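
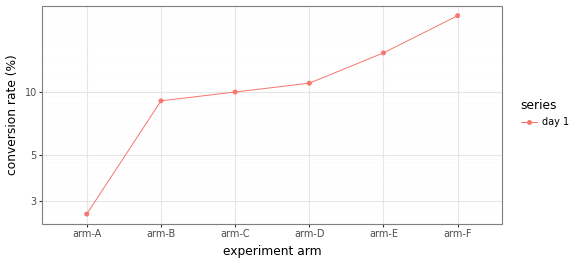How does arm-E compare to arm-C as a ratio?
arm-E ≈ 16, arm-C ≈ 10; 16/10 ≈ 1.6.

≈ 1.6×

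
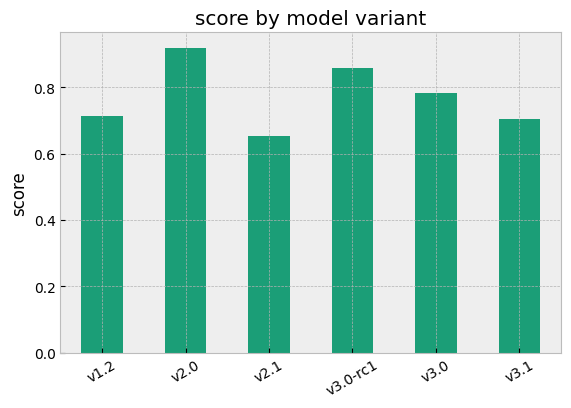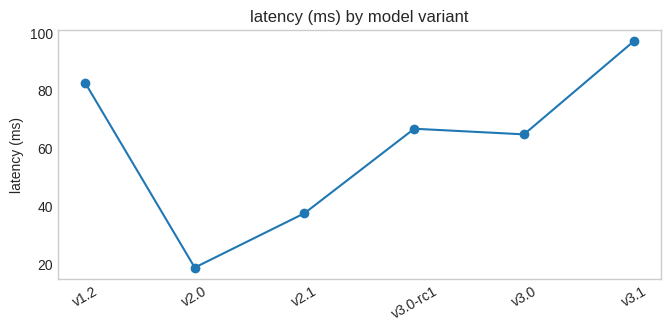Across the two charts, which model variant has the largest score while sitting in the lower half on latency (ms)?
v2.0

Chart 2 median latency (ms) ≈ 70; below-median model variants: v2.0, v2.1, v3.0. Among those, v2.0 has the highest score (≈ 0.9).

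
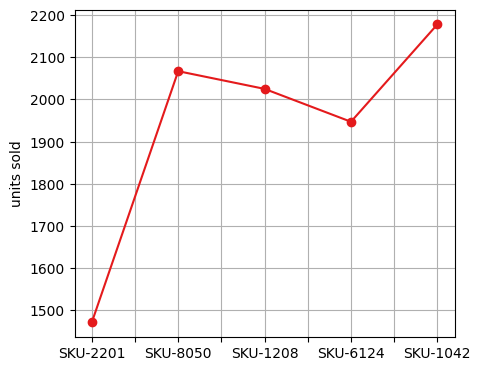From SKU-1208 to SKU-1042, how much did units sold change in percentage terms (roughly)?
≈ +10%

SKU-1208 ≈ 2000, SKU-1042 ≈ 2200; (2200 − 2000) / 2000 ≈ +10%.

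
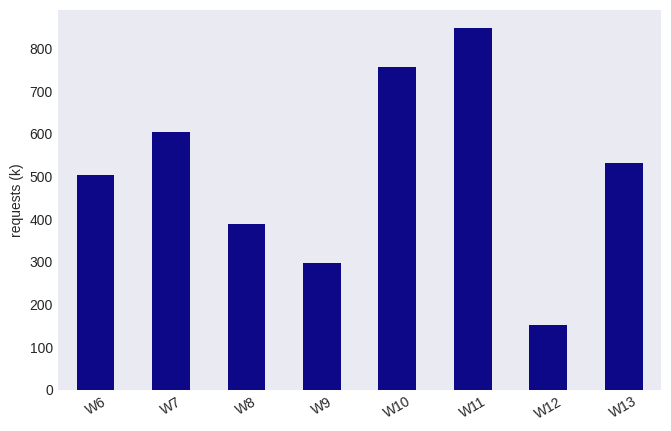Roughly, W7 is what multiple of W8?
≈ 1.5×

W7 ≈ 600, W8 ≈ 400; 600/400 ≈ 1.5.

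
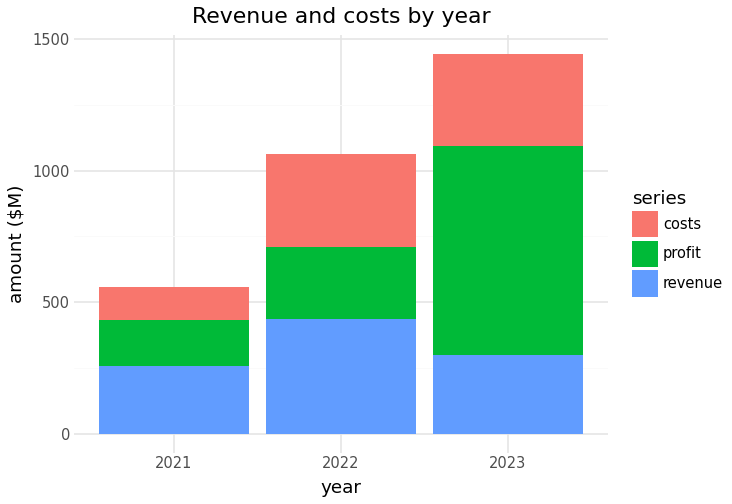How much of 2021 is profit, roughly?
≈ 200

profit top ≈ 400, bottom ≈ 200; segment ≈ 200.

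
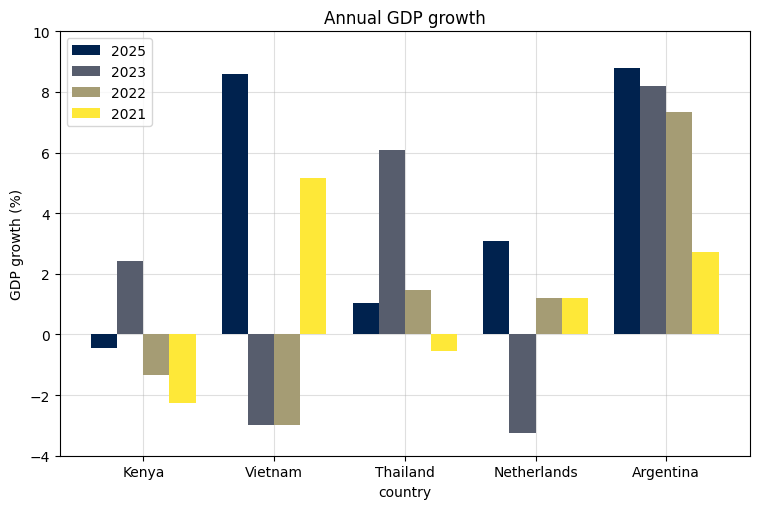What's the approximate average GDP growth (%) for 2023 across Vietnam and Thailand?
≈ 2

(-2 + 6) / 2 ≈ 2.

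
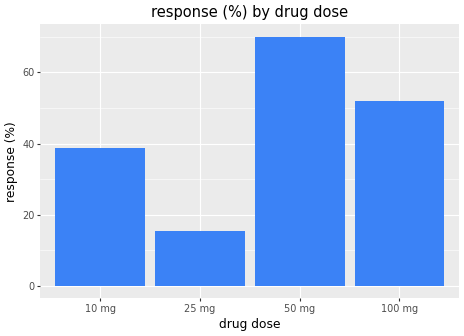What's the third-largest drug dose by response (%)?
Top 4: 50 mg ≈ 70, 100 mg ≈ 50, 10 mg ≈ 40, 25 mg ≈ 20.

10 mg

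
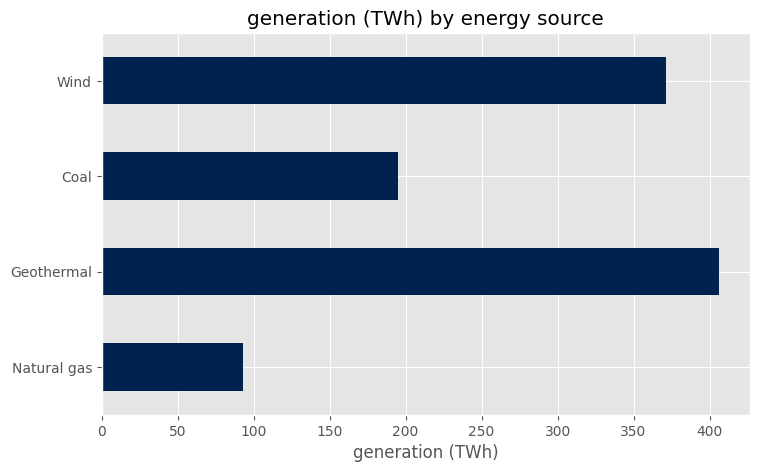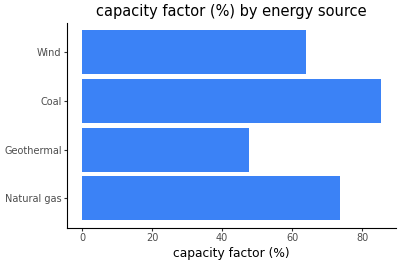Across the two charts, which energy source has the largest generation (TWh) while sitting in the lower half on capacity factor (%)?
Chart 2 median capacity factor (%) ≈ 70; below-median energy sources: Geothermal, Wind. Among those, Geothermal has the highest generation (TWh) (≈ 400).

Geothermal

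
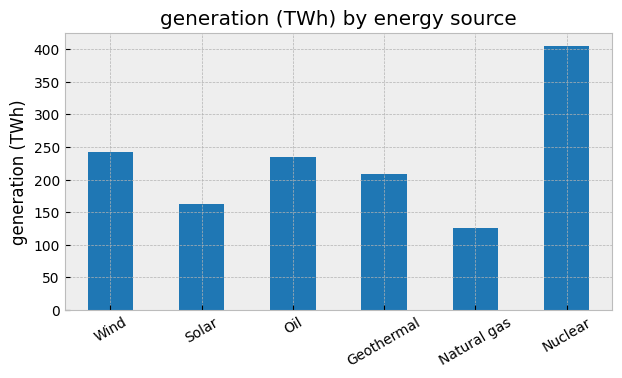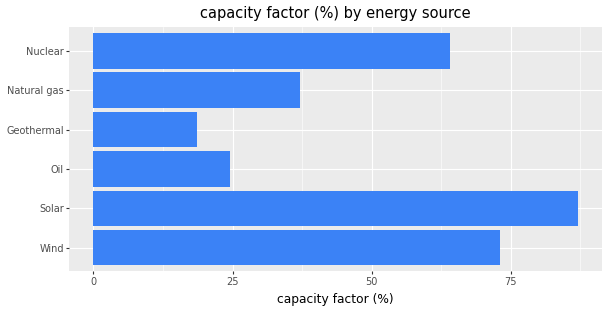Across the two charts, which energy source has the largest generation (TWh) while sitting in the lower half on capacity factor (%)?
Oil

Chart 2 median capacity factor (%) ≈ 50; below-median energy sources: Oil, Geothermal, Natural gas. Among those, Oil has the highest generation (TWh) (≈ 250).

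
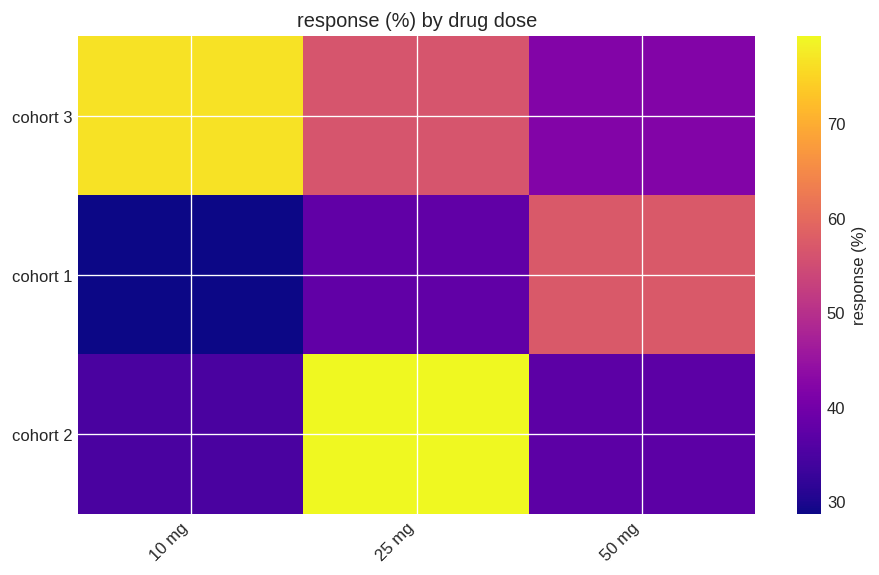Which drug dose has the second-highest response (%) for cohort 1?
Top 3 for cohort 1: 50 mg ≈ 55, 25 mg ≈ 40, 10 mg ≈ 30.

25 mg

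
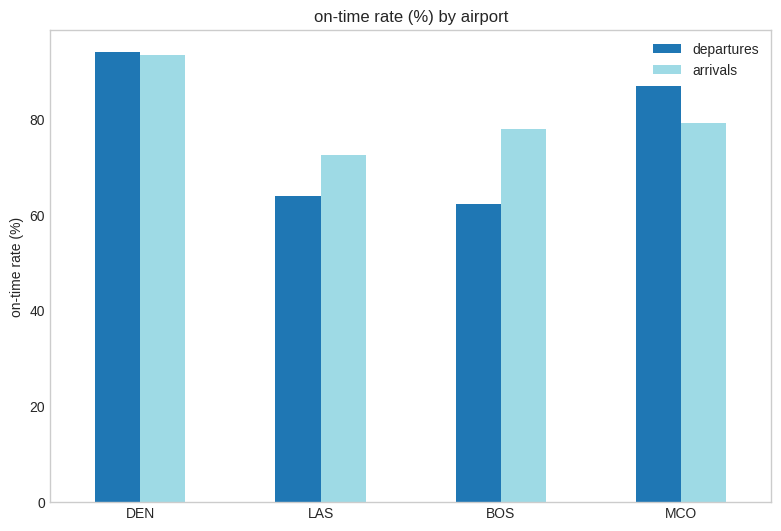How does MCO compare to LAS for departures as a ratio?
MCO ≈ 90, LAS ≈ 60; 90/60 ≈ 1.5.

≈ 1.5×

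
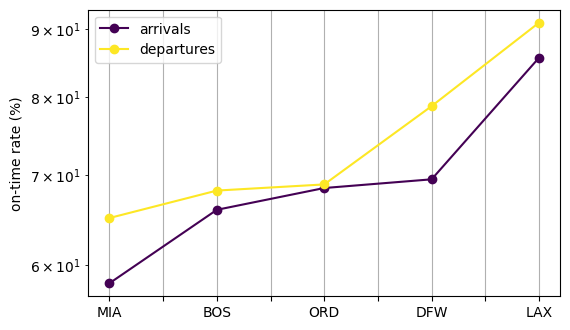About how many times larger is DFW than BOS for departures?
≈ 1.14×

DFW ≈ 80, BOS ≈ 70; 80/70 ≈ 1.14.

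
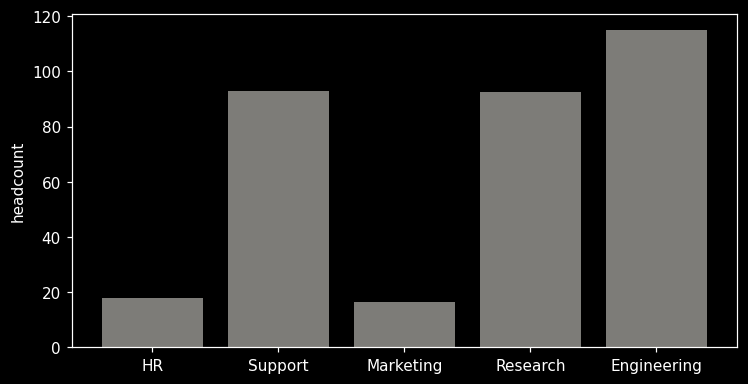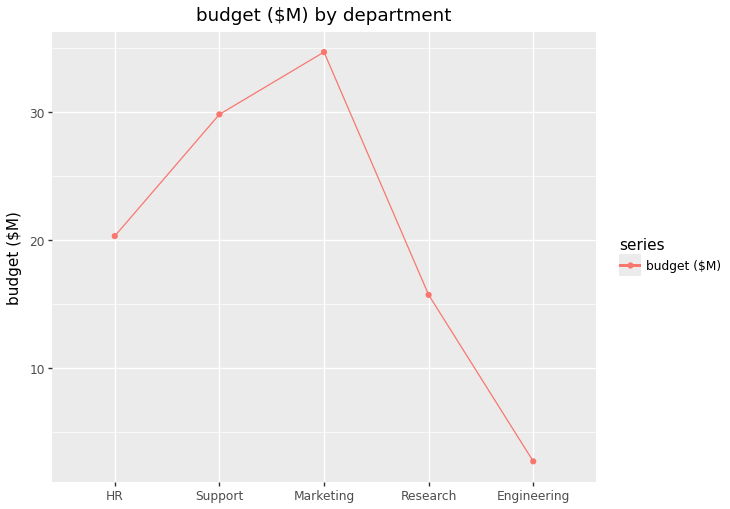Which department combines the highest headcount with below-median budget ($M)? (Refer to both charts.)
Chart 2 median budget ($M) ≈ 20; below-median departments: Research, Engineering. Among those, Engineering has the highest headcount (≈ 120).

Engineering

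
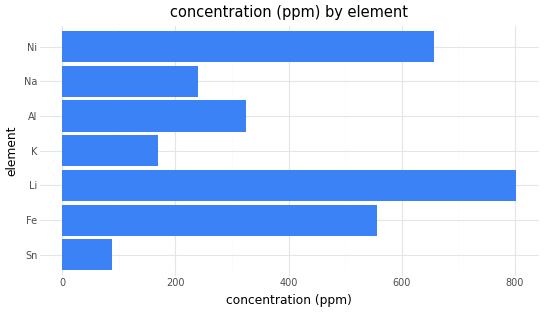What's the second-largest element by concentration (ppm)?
Ni

Top 3: Li ≈ 800, Ni ≈ 700, Fe ≈ 600.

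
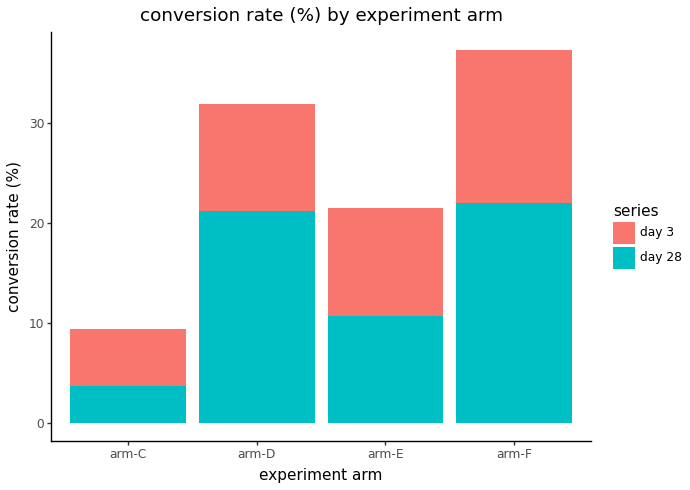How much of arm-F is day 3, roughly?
≈ 15

day 3 top ≈ 35, bottom ≈ 20; segment ≈ 15.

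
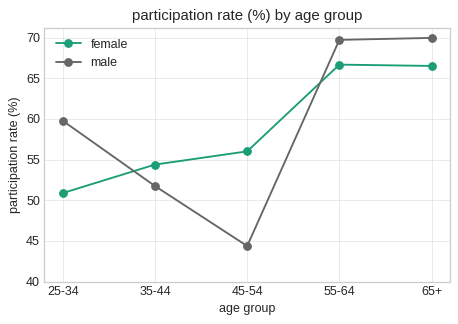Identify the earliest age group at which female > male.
35-44

25-34: female ≈ 50 vs male ≈ 60 (not yet); 35-44: female ≈ 55 vs male ≈ 50 (first crossover).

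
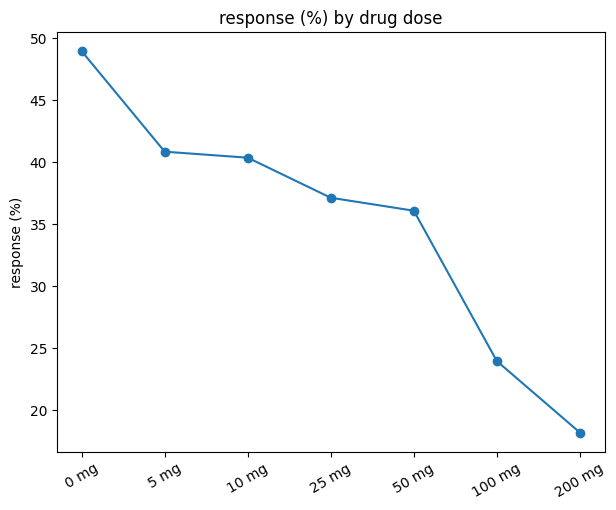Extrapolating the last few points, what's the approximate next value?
Last three: 35, 25, 20 → slope ≈ -7.5/step → next ≈ 12.5.

≈ 12.5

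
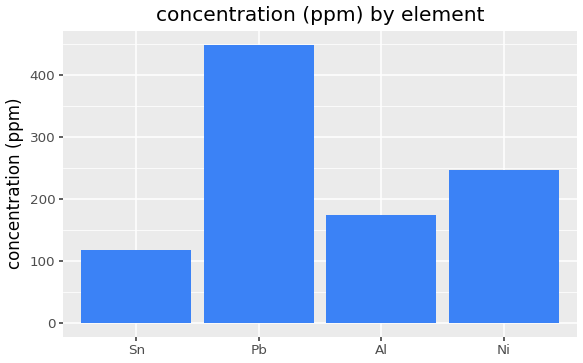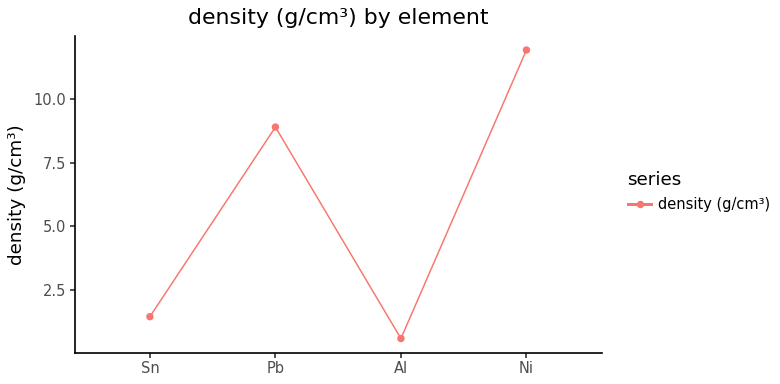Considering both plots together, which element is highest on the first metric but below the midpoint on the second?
Al

Chart 2 median density (g/cm³) ≈ 6; below-median elements: Sn, Al. Among those, Al has the highest concentration (ppm) (≈ 150).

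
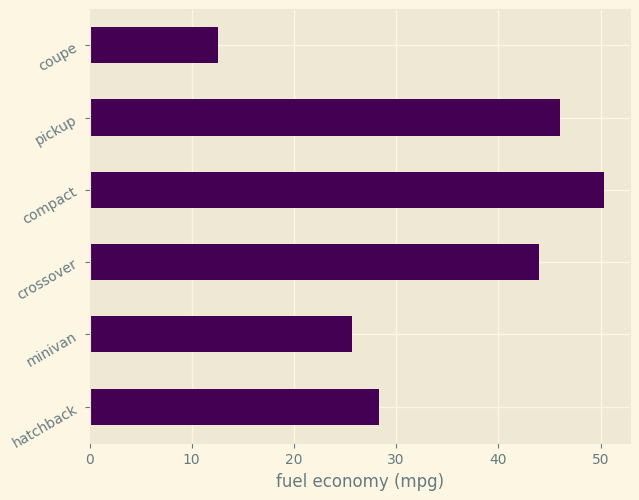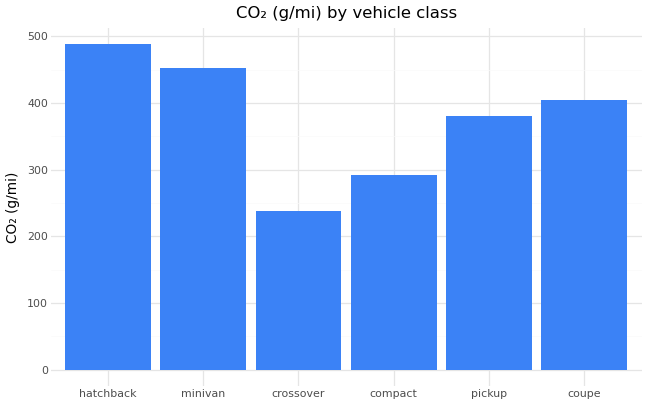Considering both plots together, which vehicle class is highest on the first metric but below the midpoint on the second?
Chart 2 median CO₂ (g/mi) ≈ 400; below-median vehicle classes: crossover, compact, pickup. Among those, compact has the highest fuel economy (mpg) (≈ 50).

compact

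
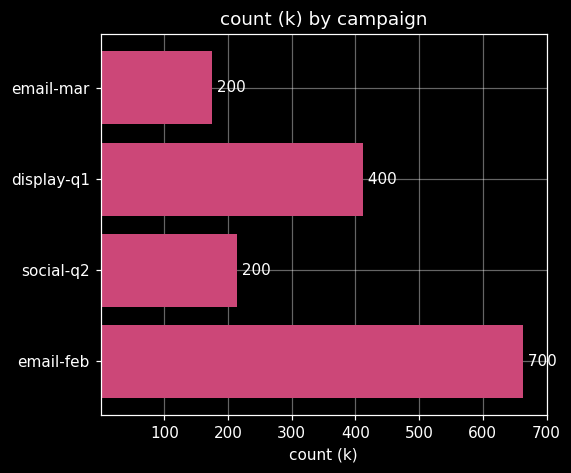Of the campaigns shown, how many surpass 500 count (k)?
1

Above 500: email-feb.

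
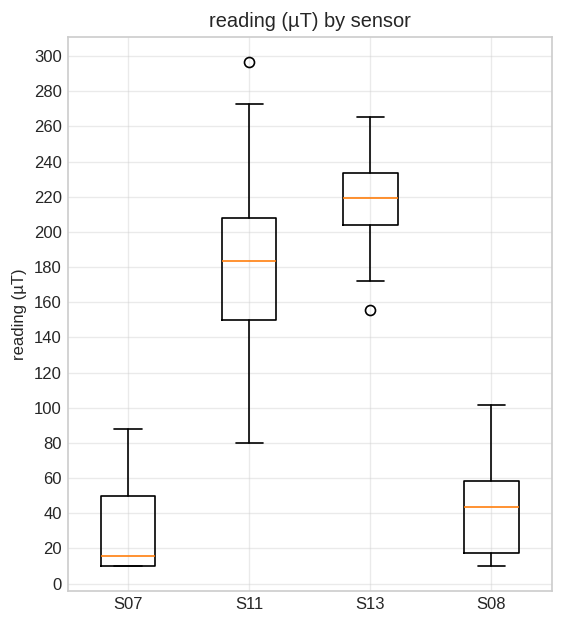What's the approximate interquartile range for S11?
≈ 60

Q3 ≈ 200, Q1 ≈ 140; IQR ≈ 60.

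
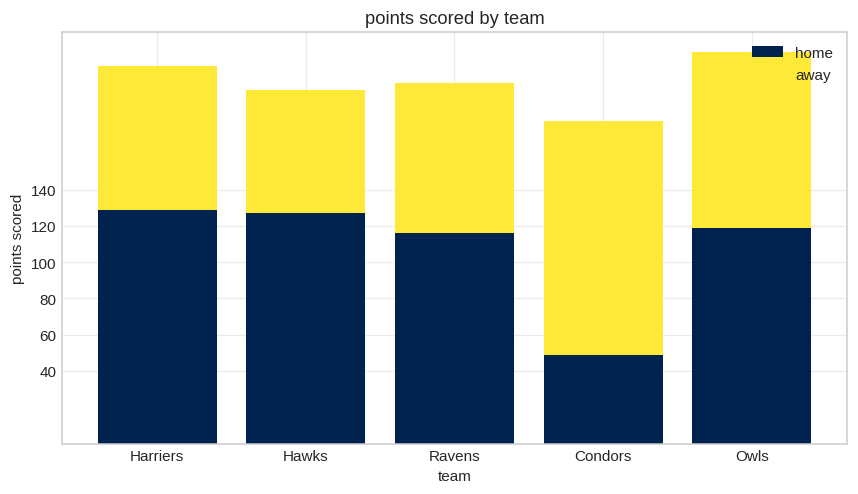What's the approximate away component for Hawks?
away top ≈ 200, bottom ≈ 120; segment ≈ 80.

≈ 80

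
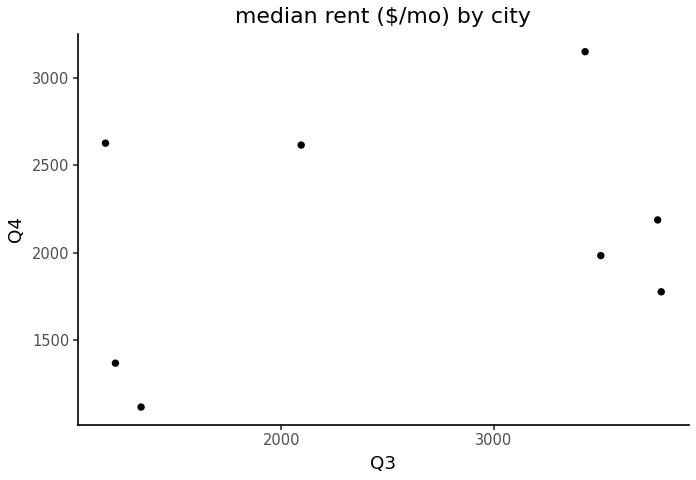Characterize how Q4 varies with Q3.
positive, weak

Points are positively correlated; weak (|r| ≈ 0.3).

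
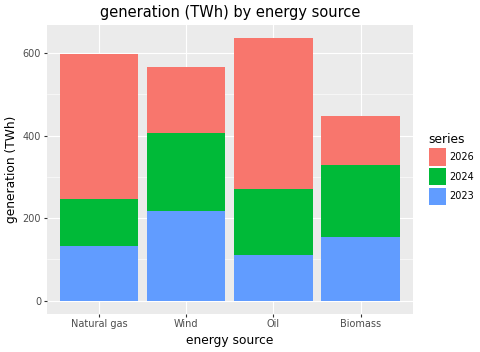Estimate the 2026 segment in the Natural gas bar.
≈ 400

2026 top ≈ 600, bottom ≈ 200; segment ≈ 400.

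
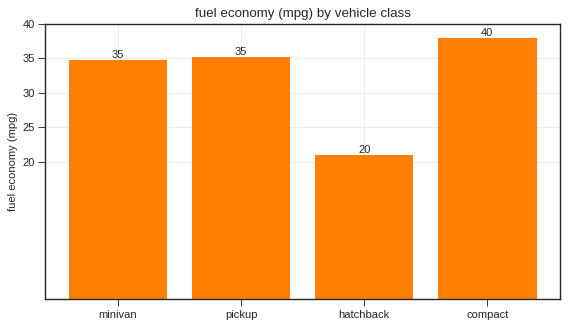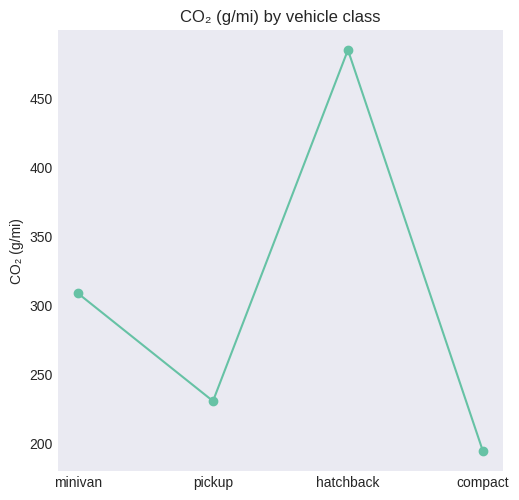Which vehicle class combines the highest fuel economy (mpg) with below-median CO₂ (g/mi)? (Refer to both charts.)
compact

Chart 2 median CO₂ (g/mi) ≈ 250; below-median vehicle classes: pickup, compact. Among those, compact has the highest fuel economy (mpg) (≈ 40).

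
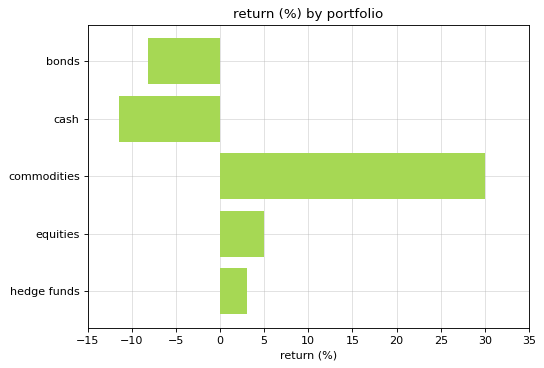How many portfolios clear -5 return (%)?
3

Above -5: commodities, equities, hedge funds.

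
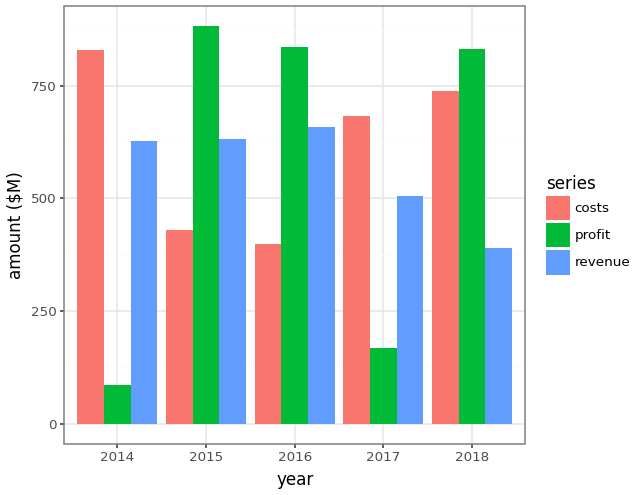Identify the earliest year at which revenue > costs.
2014: revenue ≈ 600 vs costs ≈ 800 (not yet); 2015: revenue ≈ 600 vs costs ≈ 400 (first crossover).

2015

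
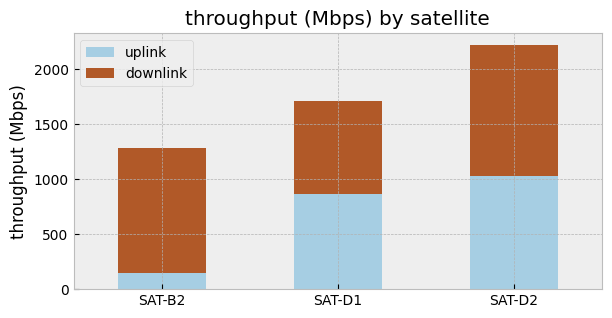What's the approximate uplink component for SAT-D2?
≈ 1000

uplink top ≈ 1000, bottom ≈ 0; segment ≈ 1000.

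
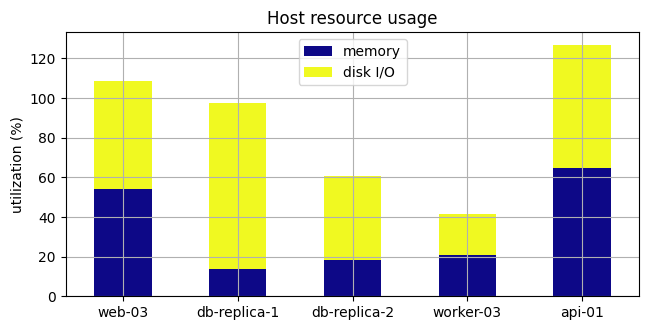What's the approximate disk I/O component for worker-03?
≈ 20

disk I/O top ≈ 40, bottom ≈ 20; segment ≈ 20.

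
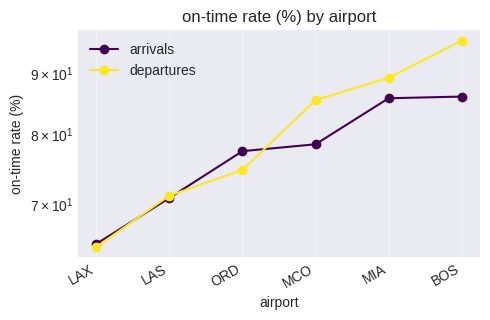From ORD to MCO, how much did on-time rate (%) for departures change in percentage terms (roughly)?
≈ +13.3%

ORD ≈ 75, MCO ≈ 85; (85 − 75) / 75 ≈ +13.3%.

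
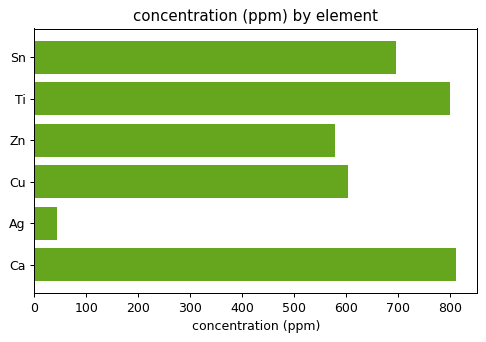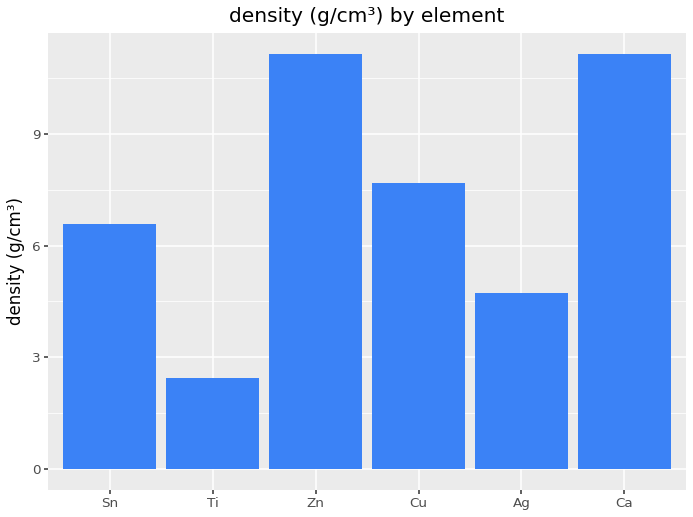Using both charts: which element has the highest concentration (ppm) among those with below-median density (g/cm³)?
Chart 2 median density (g/cm³) ≈ 8; below-median elements: Sn, Ti, Ag. Among those, Ti has the highest concentration (ppm) (≈ 800).

Ti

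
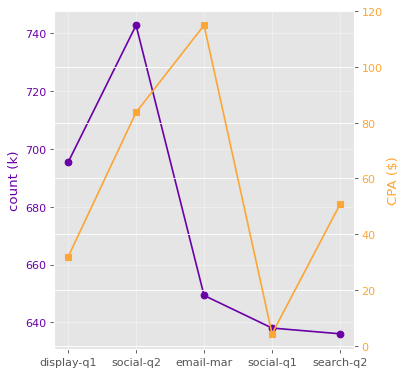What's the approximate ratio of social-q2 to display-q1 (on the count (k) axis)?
social-q2 ≈ 740, display-q1 ≈ 700; 740/700 ≈ 1.06.

≈ 1.06×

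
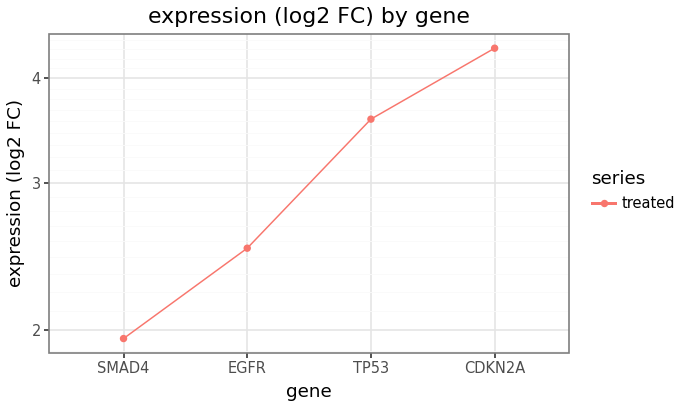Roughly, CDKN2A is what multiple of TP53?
CDKN2A ≈ 4.4, TP53 ≈ 3.6; 4.4/3.6 ≈ 1.22.

≈ 1.22×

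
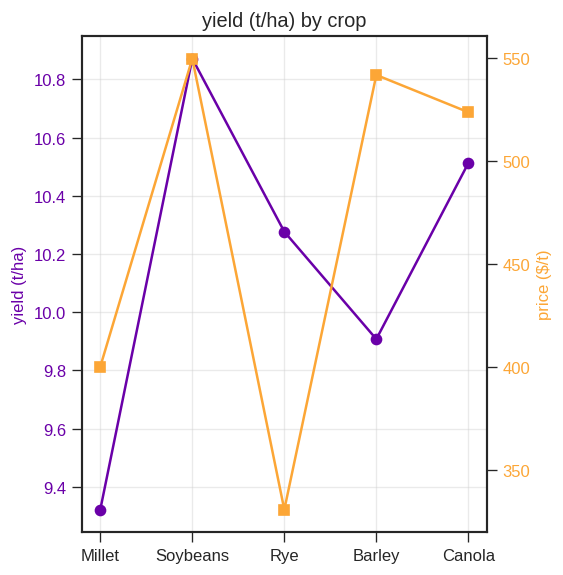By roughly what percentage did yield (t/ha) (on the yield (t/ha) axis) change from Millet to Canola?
Millet ≈ 9.4, Canola ≈ 10.6; (10.6 − 9.4) / 9.4 ≈ +12.8%.

≈ +12.8%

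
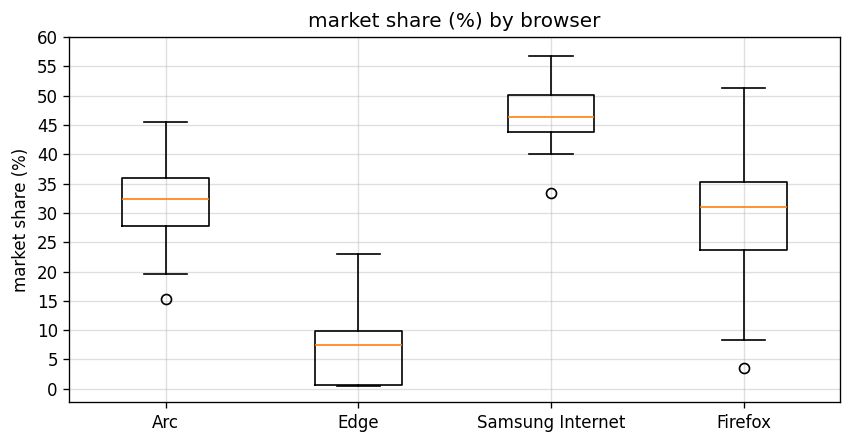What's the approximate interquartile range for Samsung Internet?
≈ 5

Q3 ≈ 50, Q1 ≈ 45; IQR ≈ 5.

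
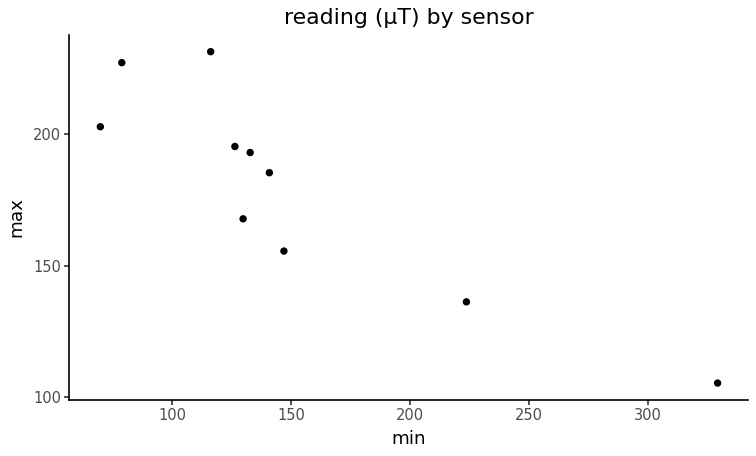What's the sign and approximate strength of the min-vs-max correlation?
Points are negatively correlated; strong (|r| ≈ 0.9).

negative, strong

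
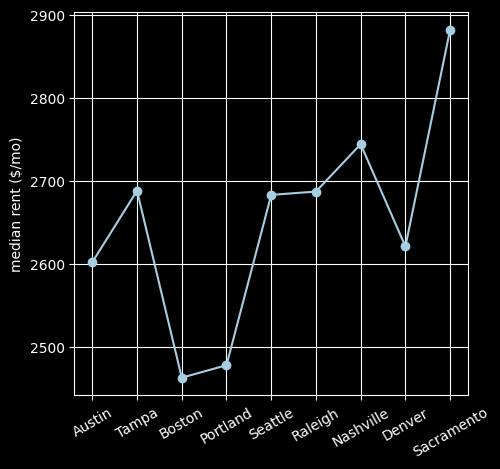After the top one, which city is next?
Top 3: Sacramento ≈ 2900, Nashville ≈ 2750, Tampa ≈ 2700.

Nashville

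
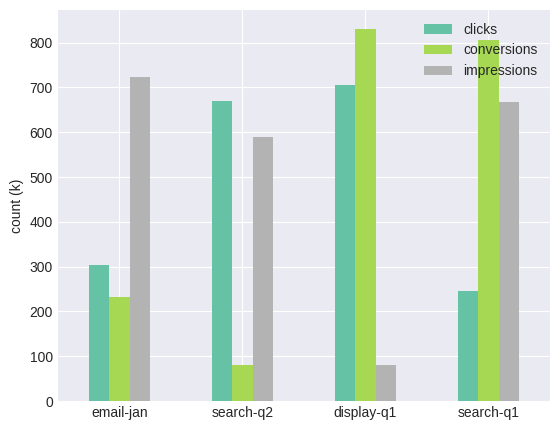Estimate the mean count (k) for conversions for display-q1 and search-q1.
≈ 800

(800 + 800) / 2 ≈ 800.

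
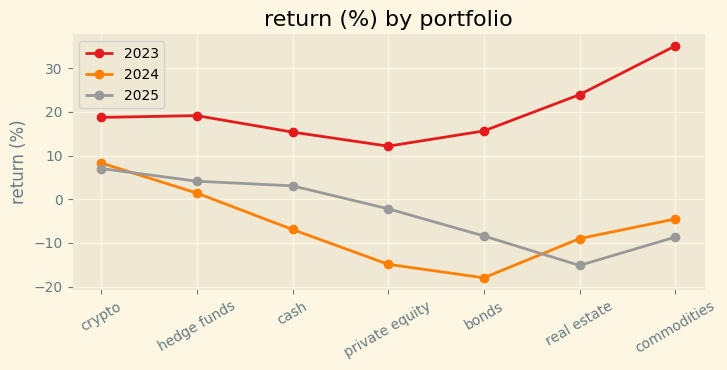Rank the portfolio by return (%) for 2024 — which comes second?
Top 3 for 2024: crypto ≈ 10, hedge funds ≈ 0, commodities ≈ -5.

hedge funds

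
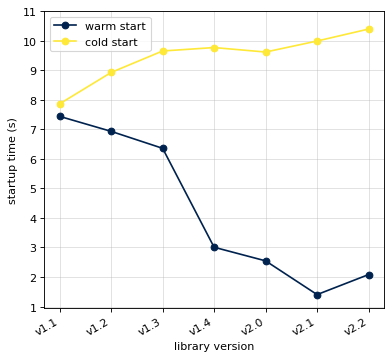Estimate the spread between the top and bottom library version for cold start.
≈ 2

Max v2.2 ≈ 10, min v1.1 ≈ 8; range ≈ 2.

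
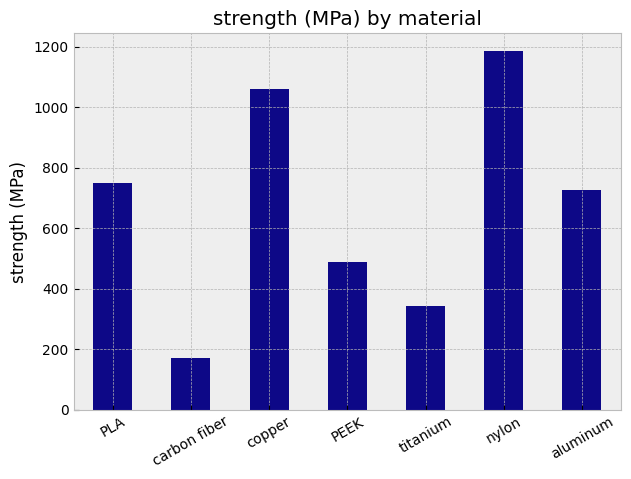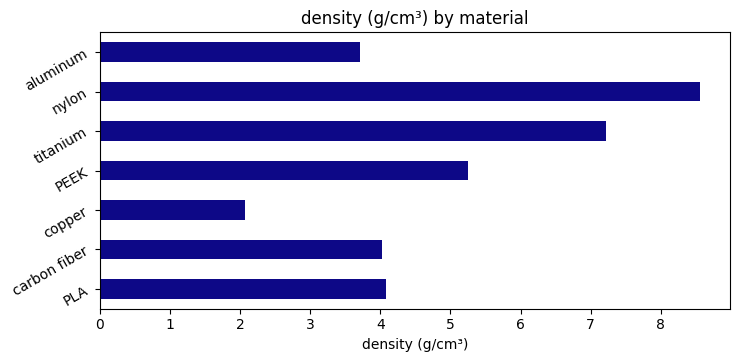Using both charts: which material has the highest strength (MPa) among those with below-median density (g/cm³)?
Chart 2 median density (g/cm³) ≈ 4; below-median materials: carbon fiber, copper, aluminum. Among those, copper has the highest strength (MPa) (≈ 1000).

copper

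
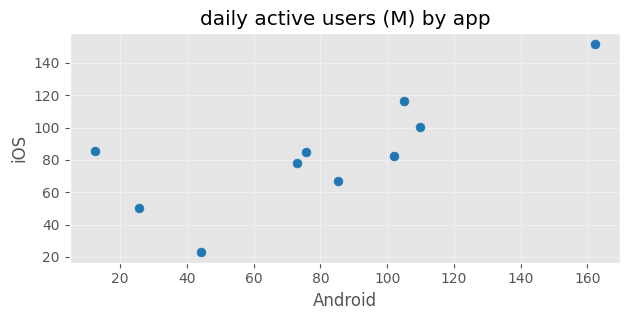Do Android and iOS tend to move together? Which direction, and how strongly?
positive, strong

Points are positively correlated; strong (|r| ≈ 0.8).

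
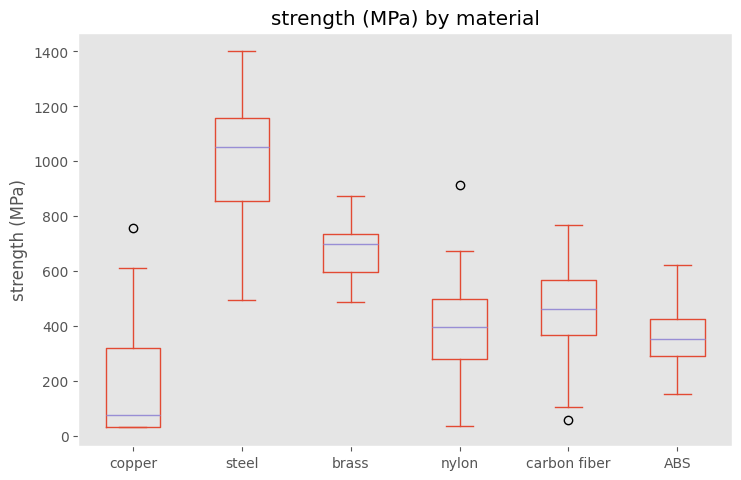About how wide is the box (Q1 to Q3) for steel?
≈ 300

Q3 ≈ 1200, Q1 ≈ 900; IQR ≈ 300.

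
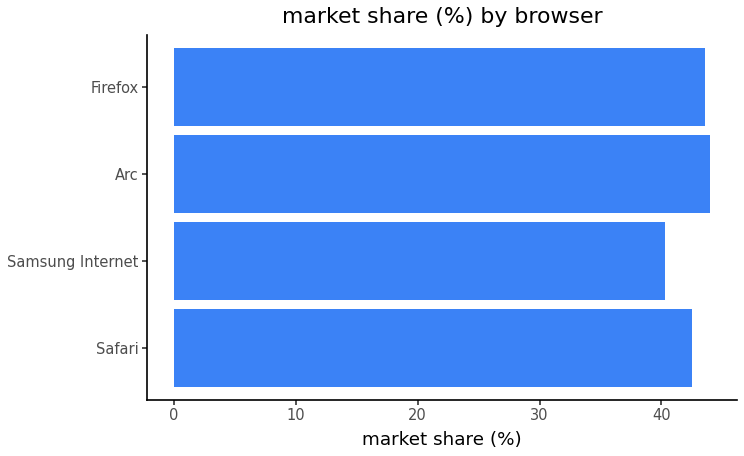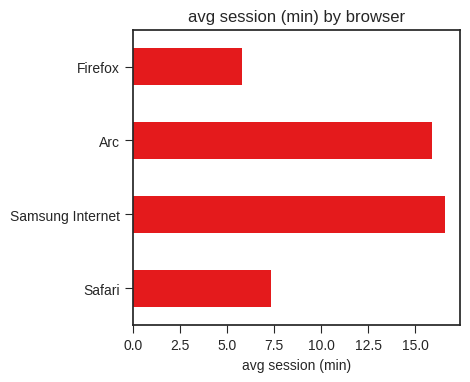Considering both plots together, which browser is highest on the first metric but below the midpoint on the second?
Firefox

Chart 2 median avg session (min) ≈ 12; below-median browsers: Safari, Firefox. Among those, Firefox has the highest market share (%) (≈ 45).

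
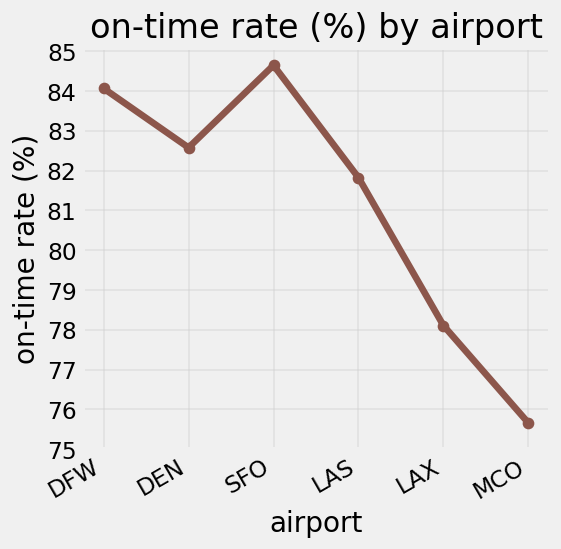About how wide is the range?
≈ 9

Max SFO ≈ 85, min MCO ≈ 76; range ≈ 9.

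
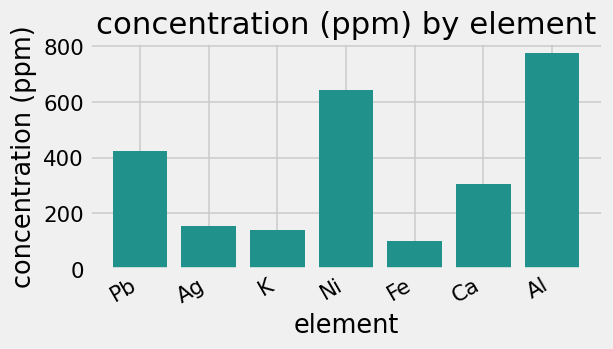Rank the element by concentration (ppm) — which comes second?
Top 3: Al ≈ 800, Ni ≈ 600, Pb ≈ 400.

Ni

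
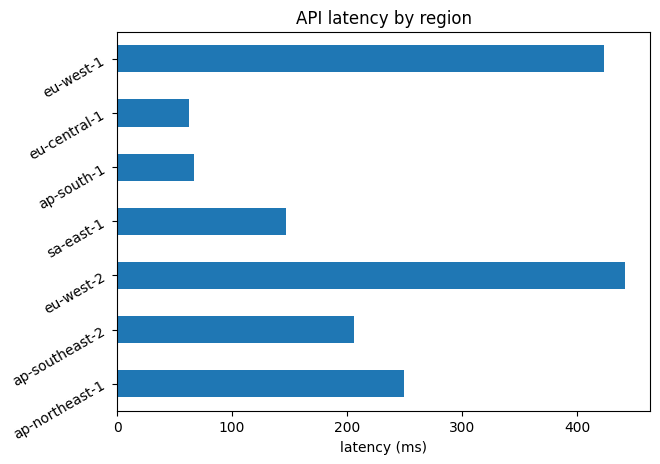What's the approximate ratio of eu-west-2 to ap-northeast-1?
≈ 1.8×

eu-west-2 ≈ 450, ap-northeast-1 ≈ 250; 450/250 ≈ 1.8.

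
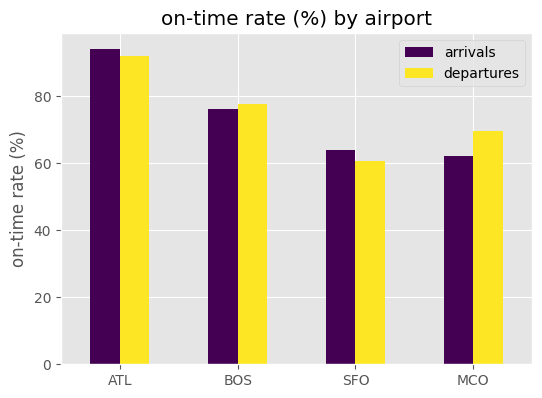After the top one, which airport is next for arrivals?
BOS

Top 3 for arrivals: ATL ≈ 90, BOS ≈ 80, SFO ≈ 60.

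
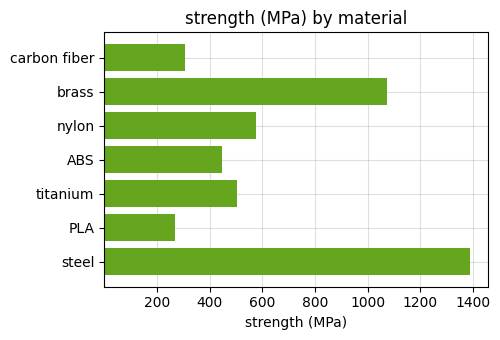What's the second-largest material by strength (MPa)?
brass

Top 3: steel ≈ 1400, brass ≈ 1000, nylon ≈ 600.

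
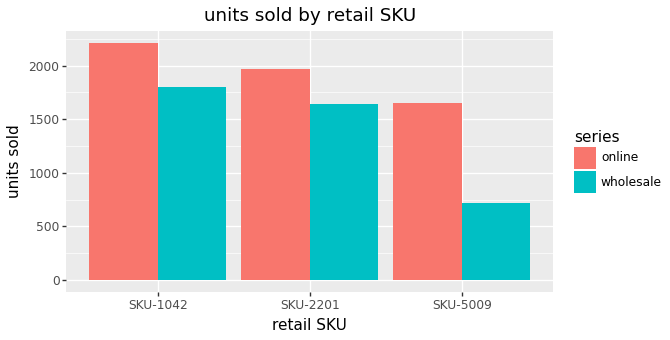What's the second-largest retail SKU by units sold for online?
Top 3 for online: SKU-1042 ≈ 2200, SKU-2201 ≈ 2000, SKU-5009 ≈ 1600.

SKU-2201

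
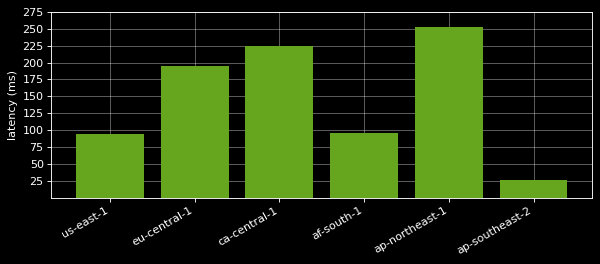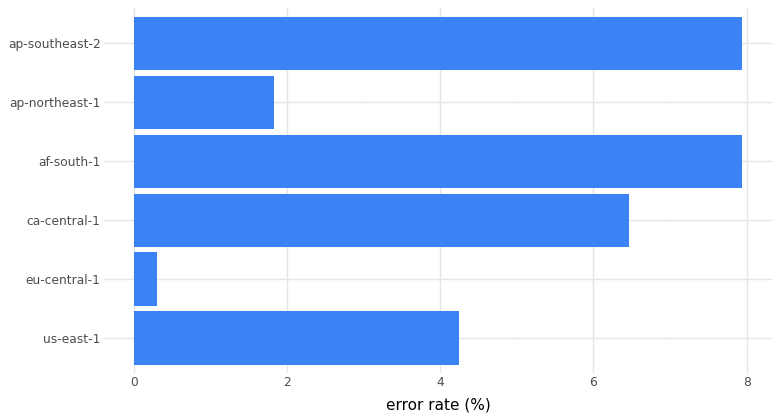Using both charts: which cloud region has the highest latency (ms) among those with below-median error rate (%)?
Chart 2 median error rate (%) ≈ 5; below-median cloud regions: us-east-1, eu-central-1, ap-northeast-1. Among those, ap-northeast-1 has the highest latency (ms) (≈ 250).

ap-northeast-1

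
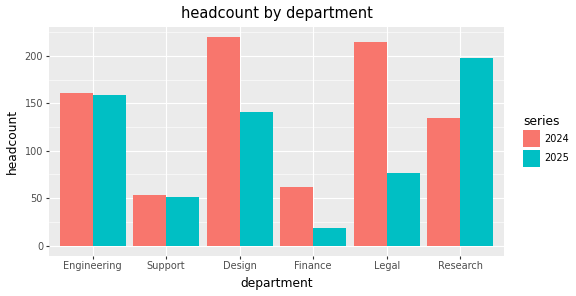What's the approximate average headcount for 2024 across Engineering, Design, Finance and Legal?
(160 + 220 + 60 + 220) / 4 ≈ 165.

≈ 165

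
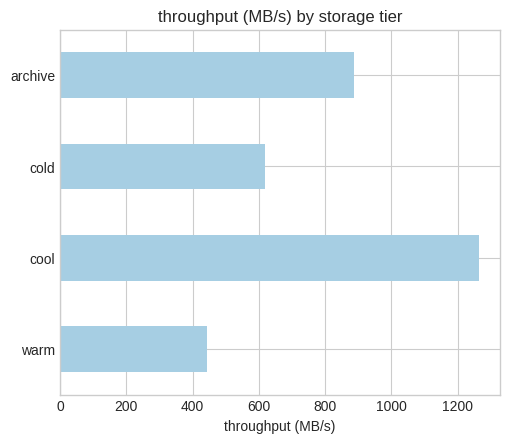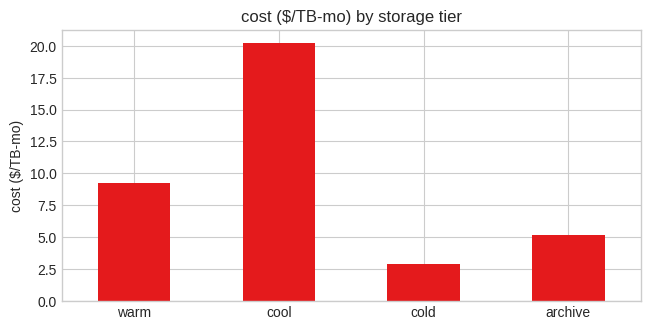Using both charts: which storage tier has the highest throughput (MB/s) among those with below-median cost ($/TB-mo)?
Chart 2 median cost ($/TB-mo) ≈ 8; below-median storage tiers: cold, archive. Among those, archive has the highest throughput (MB/s) (≈ 800).

archive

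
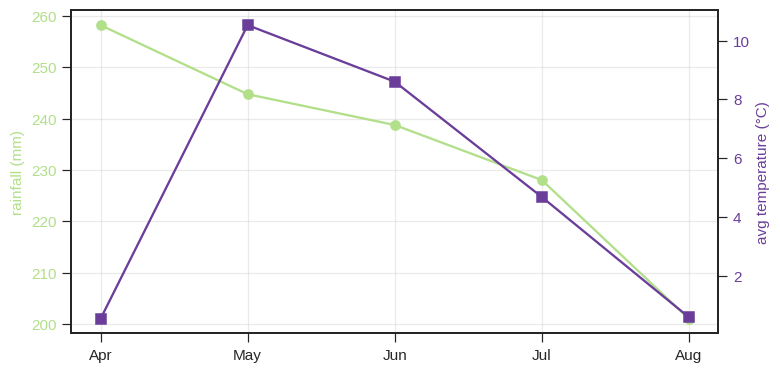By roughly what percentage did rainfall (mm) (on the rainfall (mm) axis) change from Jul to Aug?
≈ -13%

Jul ≈ 230, Aug ≈ 200; (200 − 230) / 230 ≈ -13%.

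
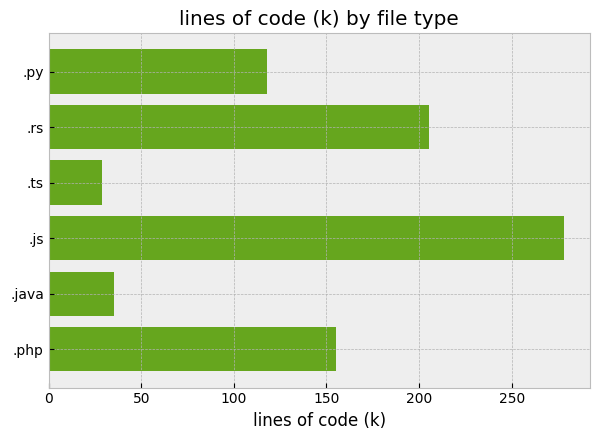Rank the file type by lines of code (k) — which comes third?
Top 4: .js ≈ 275, .rs ≈ 200, .php ≈ 150, .py ≈ 125.

.php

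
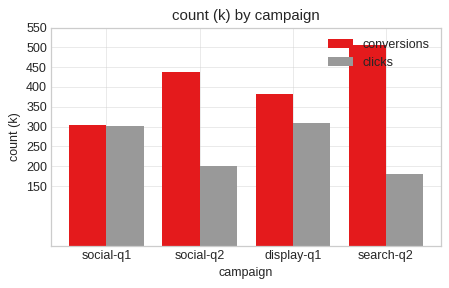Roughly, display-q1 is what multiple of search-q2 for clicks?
display-q1 ≈ 300, search-q2 ≈ 200; 300/200 ≈ 1.5.

≈ 1.5×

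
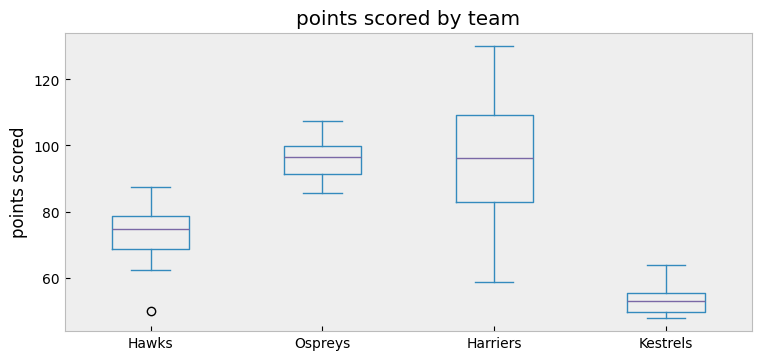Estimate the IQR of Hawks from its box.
≈ 10

Q3 ≈ 80, Q1 ≈ 70; IQR ≈ 10.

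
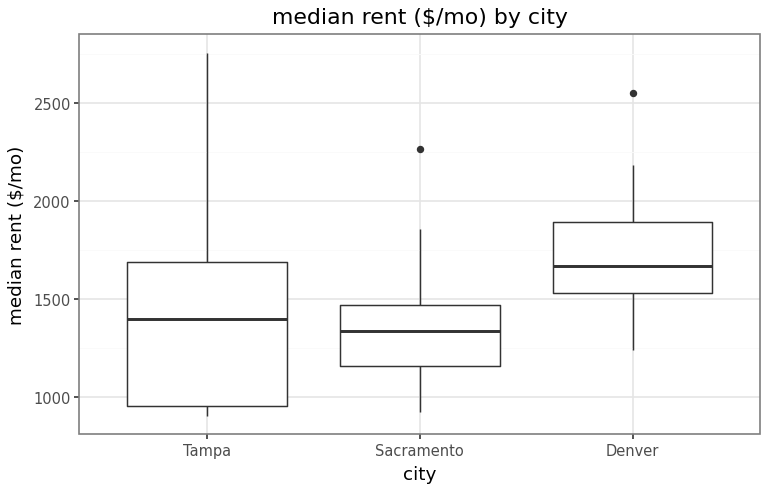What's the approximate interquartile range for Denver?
Q3 ≈ 1900, Q1 ≈ 1525; IQR ≈ 375.

≈ 375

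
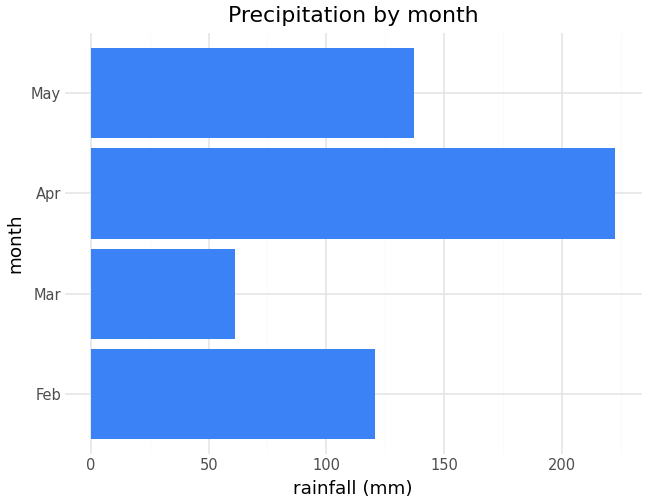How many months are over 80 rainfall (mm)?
Above 80: Feb, Apr, May.

3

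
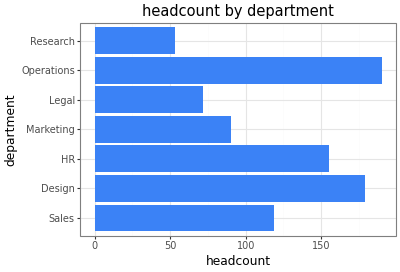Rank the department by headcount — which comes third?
HR

Top 4: Operations ≈ 200, Design ≈ 180, HR ≈ 160, Sales ≈ 120.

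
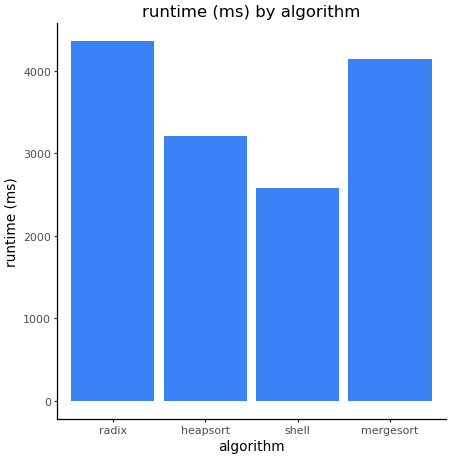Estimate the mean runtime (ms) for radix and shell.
≈ 3500

(4500 + 2500) / 2 ≈ 3500.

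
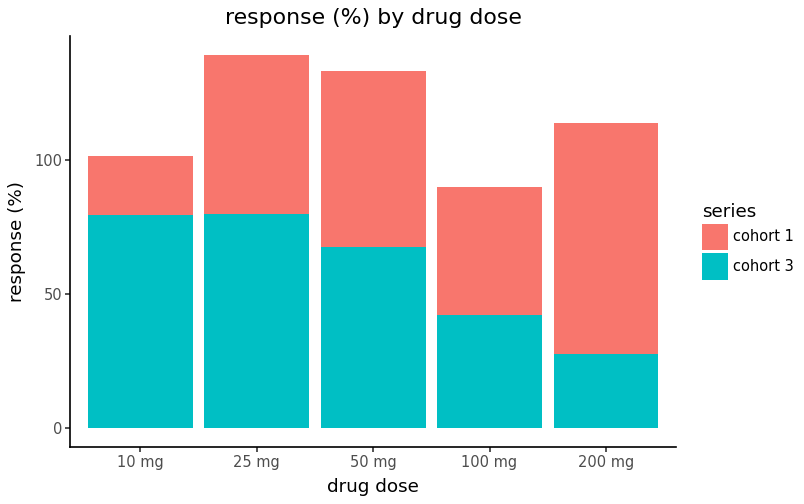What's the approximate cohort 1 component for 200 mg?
≈ 100

cohort 1 top ≈ 120, bottom ≈ 20; segment ≈ 100.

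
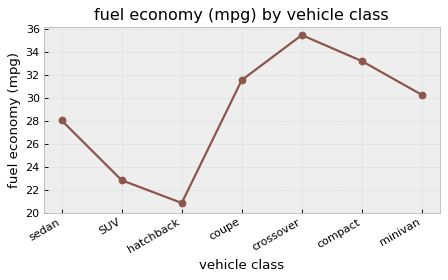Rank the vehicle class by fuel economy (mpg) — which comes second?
compact

Top 3: crossover ≈ 36, compact ≈ 34, coupe ≈ 32.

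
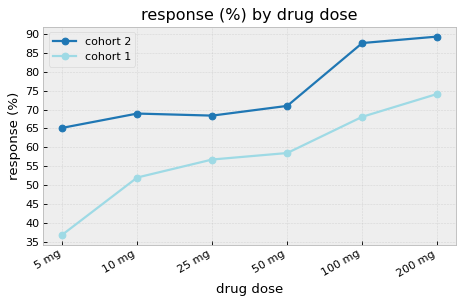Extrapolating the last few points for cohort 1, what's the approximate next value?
≈ 82.5

Last three: 60, 70, 75 → slope ≈ 7.5/step → next ≈ 82.5.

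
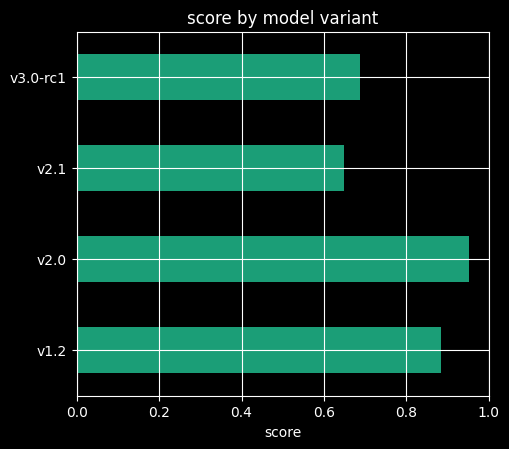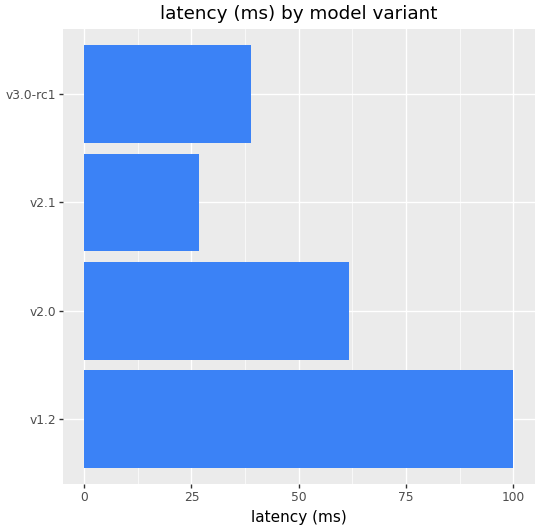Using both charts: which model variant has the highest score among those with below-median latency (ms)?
v3.0-rc1

Chart 2 median latency (ms) ≈ 50; below-median model variants: v2.1, v3.0-rc1. Among those, v3.0-rc1 has the highest score (≈ 0.7).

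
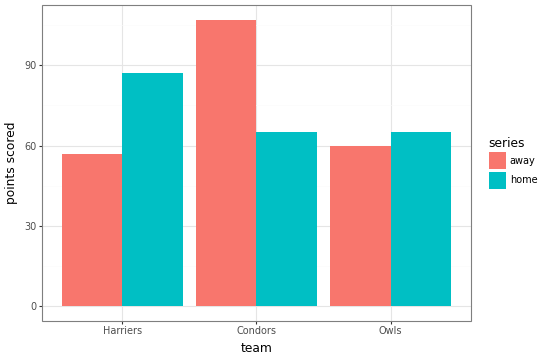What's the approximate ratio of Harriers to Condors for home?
≈ 1.5×

Harriers ≈ 90, Condors ≈ 60; 90/60 ≈ 1.5.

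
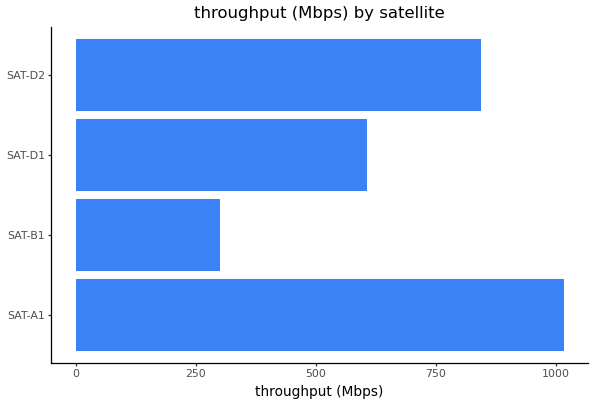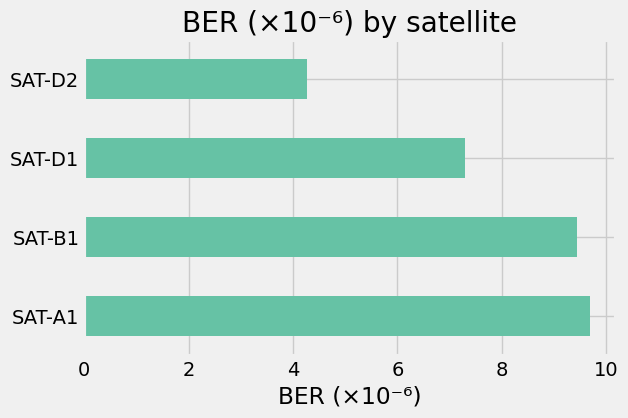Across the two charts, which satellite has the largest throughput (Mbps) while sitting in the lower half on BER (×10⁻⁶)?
SAT-D2

Chart 2 median BER (×10⁻⁶) ≈ 8; below-median satellites: SAT-D1, SAT-D2. Among those, SAT-D2 has the highest throughput (Mbps) (≈ 800).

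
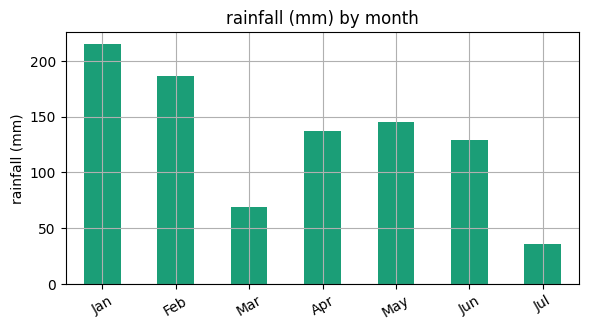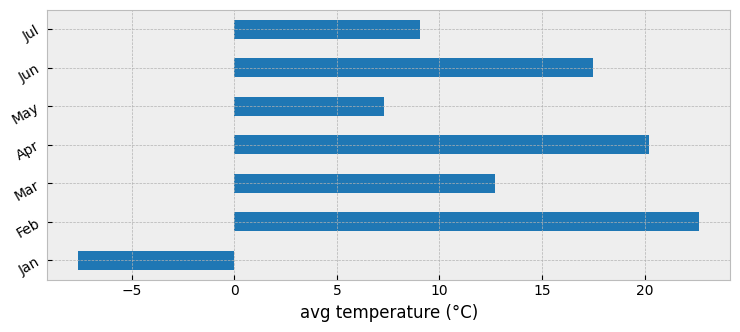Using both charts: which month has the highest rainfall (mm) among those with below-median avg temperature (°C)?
Jan

Chart 2 median avg temperature (°C) ≈ 15; below-median months: Jan, May, Jul. Among those, Jan has the highest rainfall (mm) (≈ 220).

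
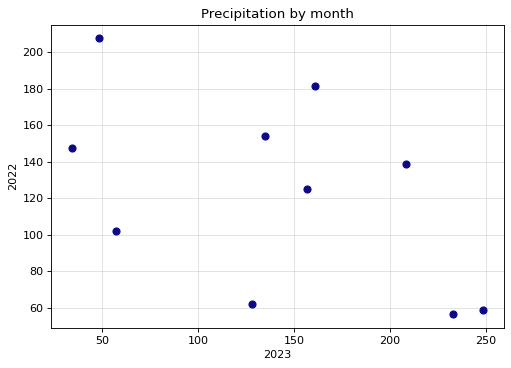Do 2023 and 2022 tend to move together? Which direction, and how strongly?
Points are negatively correlated; moderate (|r| ≈ 0.5).

negative, moderate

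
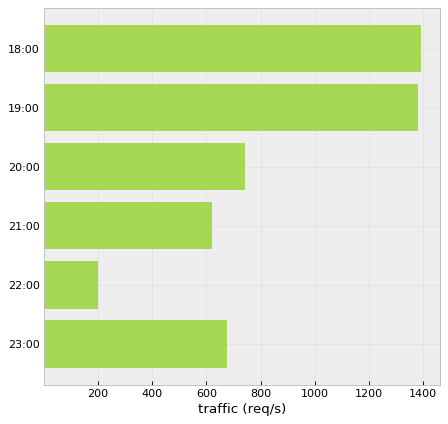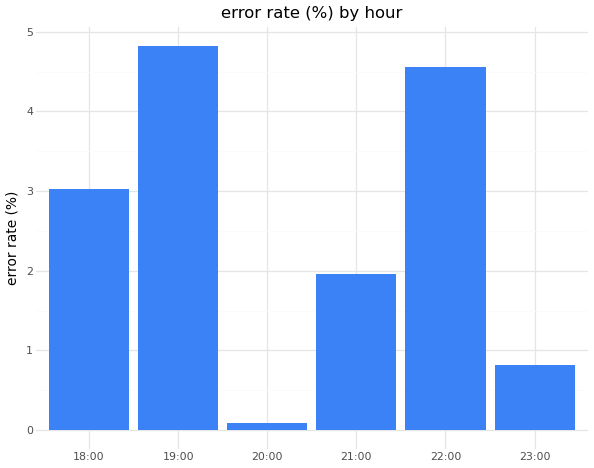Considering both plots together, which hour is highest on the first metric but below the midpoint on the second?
Chart 2 median error rate (%) ≈ 2.5; below-median hours: 20:00, 21:00, 23:00. Among those, 20:00 has the highest traffic (req/s) (≈ 800).

20:00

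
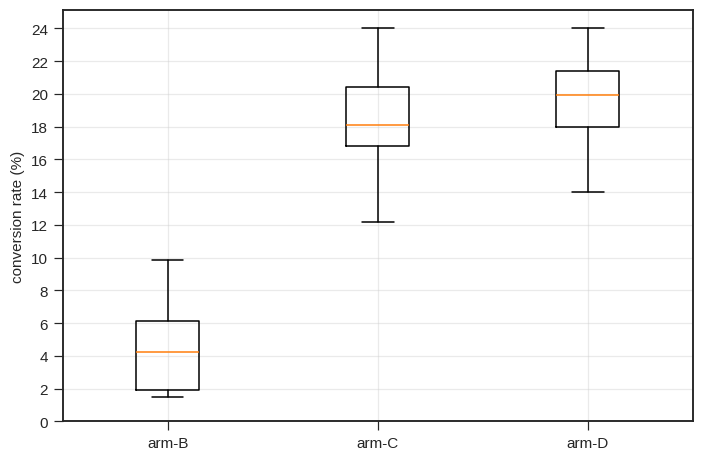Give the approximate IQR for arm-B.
Q3 ≈ 6, Q1 ≈ 2; IQR ≈ 4.

≈ 4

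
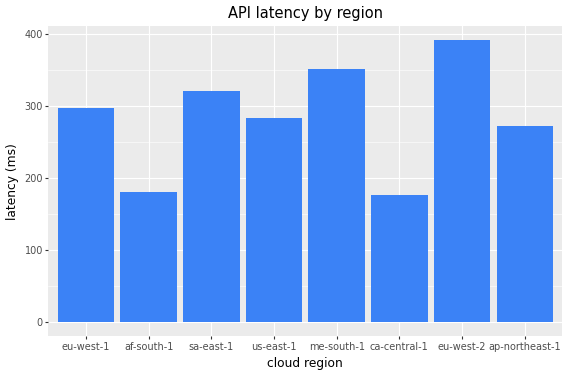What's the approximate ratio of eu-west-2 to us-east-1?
≈ 1.33×

eu-west-2 ≈ 400, us-east-1 ≈ 300; 400/300 ≈ 1.33.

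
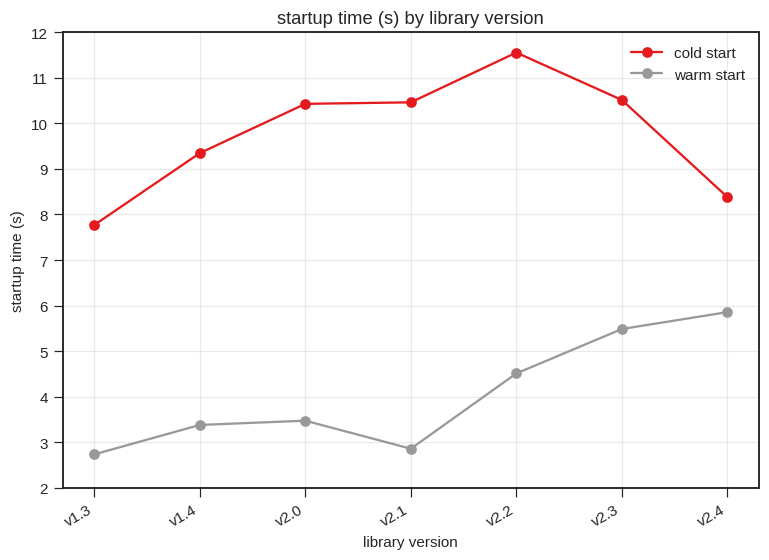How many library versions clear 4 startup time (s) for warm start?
Above 4: v2.2, v2.3, v2.4.

3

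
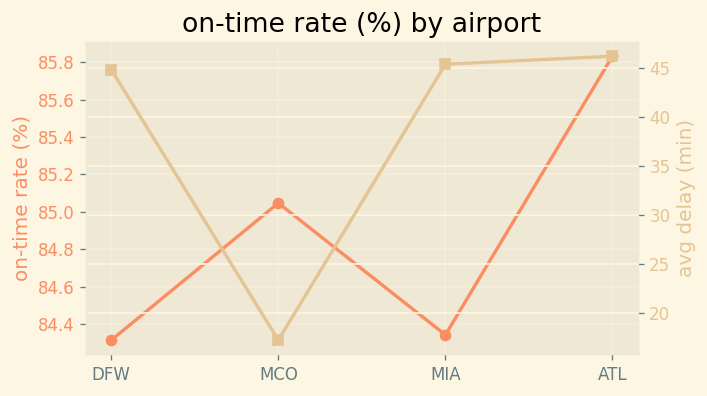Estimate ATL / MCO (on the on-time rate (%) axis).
≈ 1.01×

ATL ≈ 85.8, MCO ≈ 85.0; 85.8/85.0 ≈ 1.01.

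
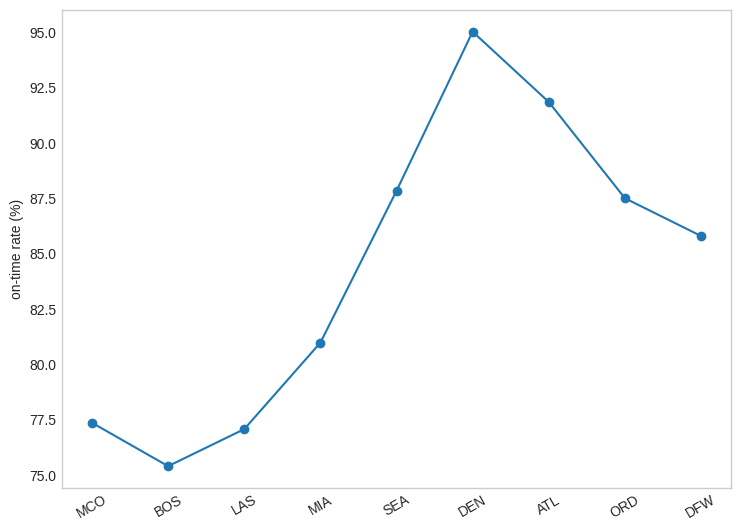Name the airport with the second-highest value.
ATL

Top 3: DEN ≈ 96, ATL ≈ 92, SEA ≈ 88.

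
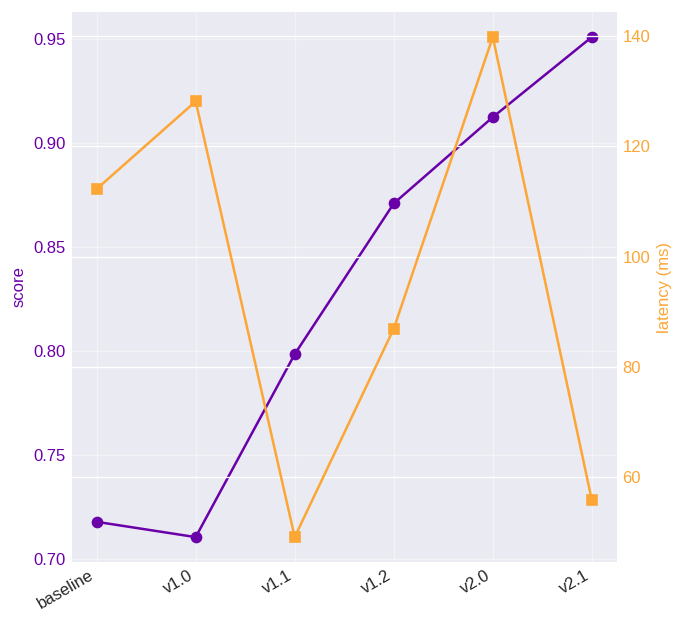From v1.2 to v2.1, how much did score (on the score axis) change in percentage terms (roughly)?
v1.2 ≈ 0.85, v2.1 ≈ 0.95; (0.95 − 0.85) / 0.85 ≈ +11.8%.

≈ +11.8%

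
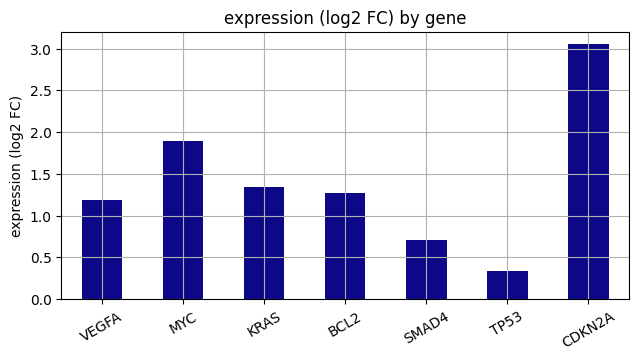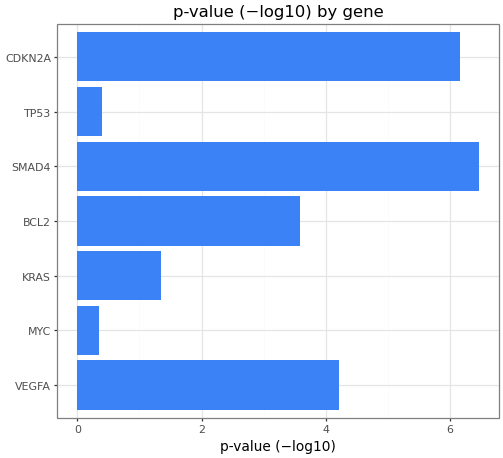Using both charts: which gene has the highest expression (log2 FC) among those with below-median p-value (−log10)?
Chart 2 median p-value (−log10) ≈ 4; below-median genes: MYC, KRAS, TP53. Among those, MYC has the highest expression (log2 FC) (≈ 2).

MYC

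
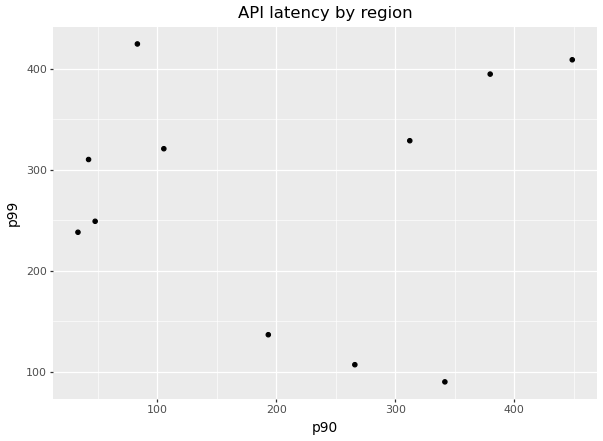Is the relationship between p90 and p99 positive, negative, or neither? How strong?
no clear correlation

Points are roughly uncorrelated; weak (|r| ≈ 0.0).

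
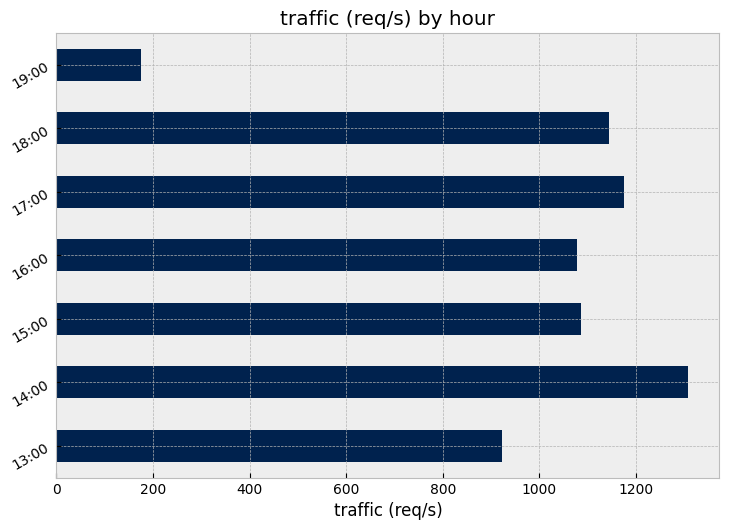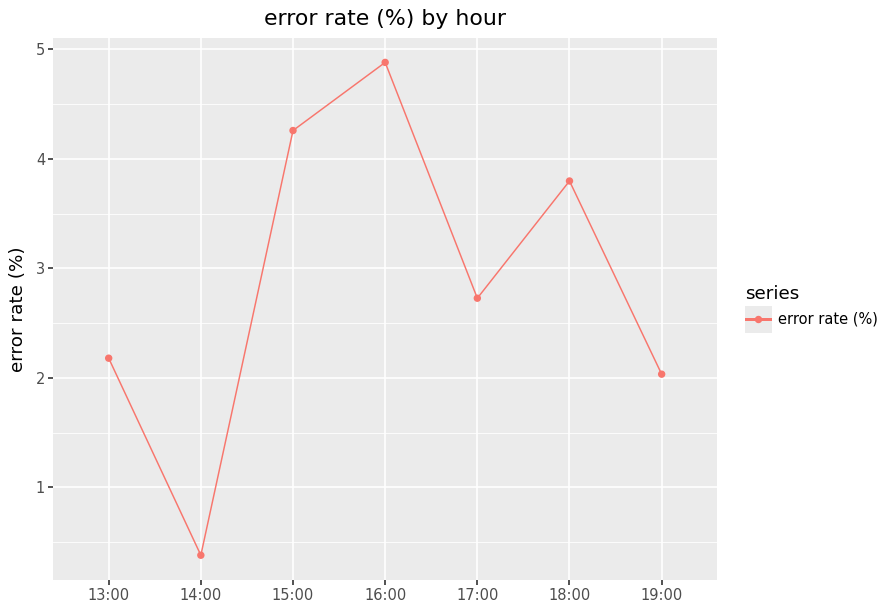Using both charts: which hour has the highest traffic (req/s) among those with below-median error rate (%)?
14:00

Chart 2 median error rate (%) ≈ 2.5; below-median hours: 13:00, 14:00, 19:00. Among those, 14:00 has the highest traffic (req/s) (≈ 1400).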